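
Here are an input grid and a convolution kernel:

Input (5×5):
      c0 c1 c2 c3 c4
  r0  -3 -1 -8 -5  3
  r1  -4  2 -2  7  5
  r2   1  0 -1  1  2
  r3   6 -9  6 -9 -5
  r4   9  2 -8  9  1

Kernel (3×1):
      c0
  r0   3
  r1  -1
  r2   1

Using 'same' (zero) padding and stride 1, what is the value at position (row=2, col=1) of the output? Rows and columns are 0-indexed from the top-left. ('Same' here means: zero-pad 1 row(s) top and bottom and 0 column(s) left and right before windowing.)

The receptive field on the zero-padded input at this output position is [2 / 0 / -9]. Elementwise product with the kernel and sum: 2·3 + 0·-1 + -9·1.

-3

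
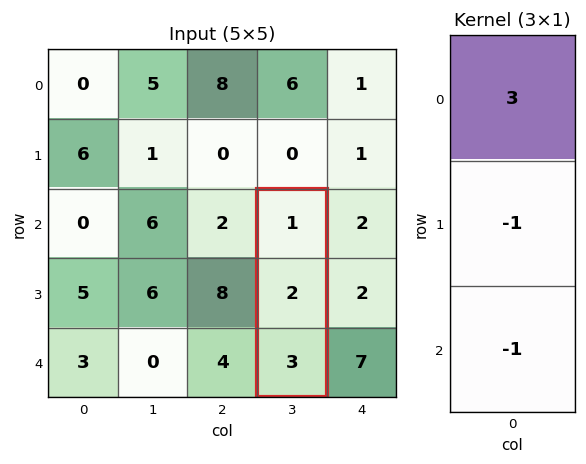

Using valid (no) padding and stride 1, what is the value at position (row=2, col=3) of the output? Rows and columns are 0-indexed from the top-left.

-2

The receptive field on the input at this output position is [1 / 2 / 3]. Elementwise product with the kernel and sum: 1·3 + 2·-1 + 3·-1.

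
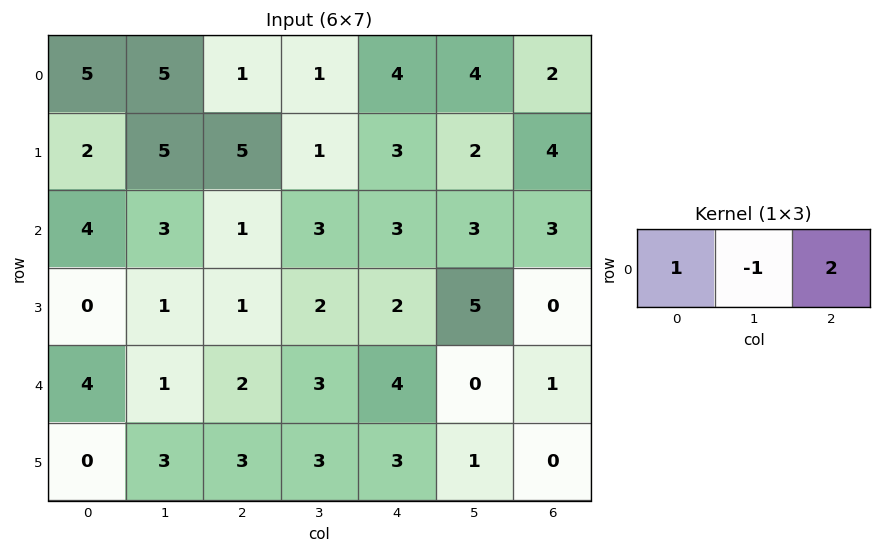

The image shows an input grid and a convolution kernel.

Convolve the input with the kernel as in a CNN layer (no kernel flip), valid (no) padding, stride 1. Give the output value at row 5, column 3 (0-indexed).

The receptive field on the input at this output position is [3 3 1]. Elementwise product with the kernel and sum: 3·1 + 3·-1 + 1·2.

2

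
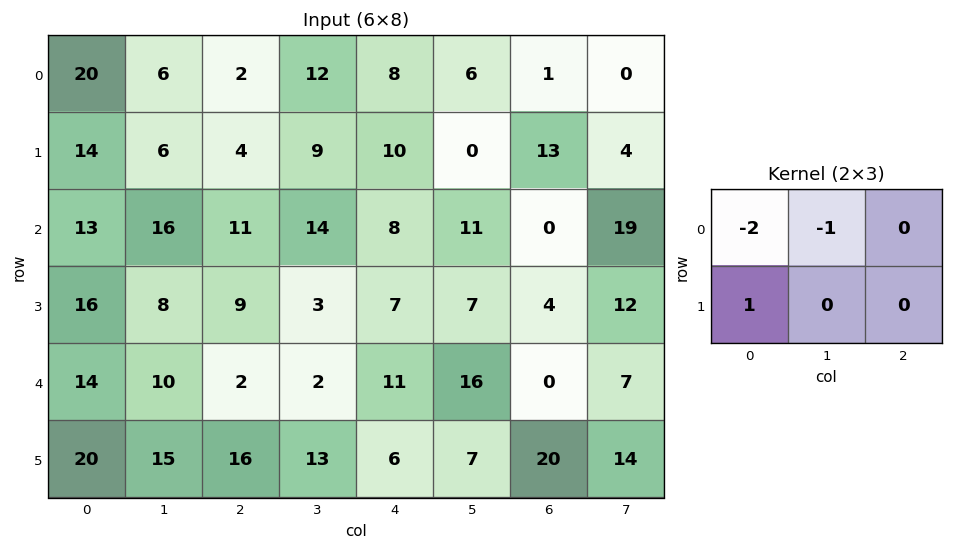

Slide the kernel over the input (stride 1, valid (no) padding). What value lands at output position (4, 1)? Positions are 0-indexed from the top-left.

-7

The receptive field on the input at this output position is [10 2 2 / 15 16 13]. Elementwise product with the kernel and sum: 10·-2 + 2·-1 + 15·1.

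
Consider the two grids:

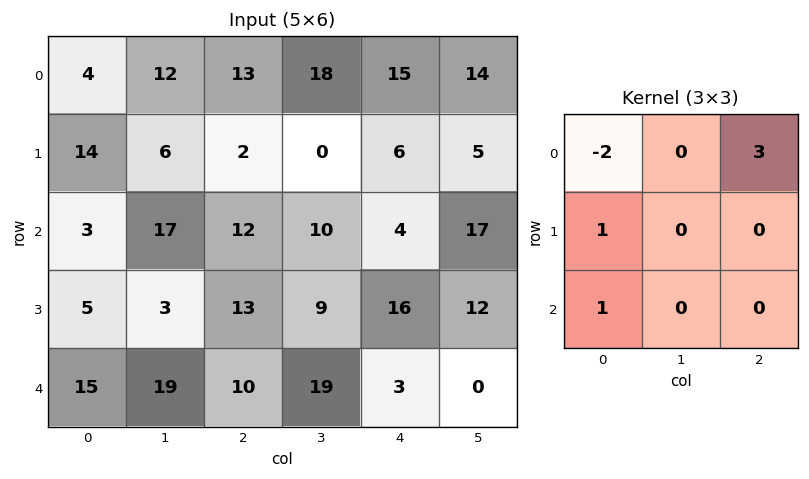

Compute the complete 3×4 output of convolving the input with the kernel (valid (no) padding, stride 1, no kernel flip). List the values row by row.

48 53 33 16
-14 8 39 34
50 18 11 59

Output[0,0]: The receptive field on the input at this output position is [4 12 13 / 14 6 2 / 3 17 12]. Elementwise product with the kernel and sum: 4·-2 + 13·3 + 14·1 + 3·1.
Output[0,1]: The receptive field on the input at this output position is [12 13 18 / 6 2 0 / 17 12 10]. Elementwise product with the kernel and sum: 12·-2 + 18·3 + 6·1 + 17·1.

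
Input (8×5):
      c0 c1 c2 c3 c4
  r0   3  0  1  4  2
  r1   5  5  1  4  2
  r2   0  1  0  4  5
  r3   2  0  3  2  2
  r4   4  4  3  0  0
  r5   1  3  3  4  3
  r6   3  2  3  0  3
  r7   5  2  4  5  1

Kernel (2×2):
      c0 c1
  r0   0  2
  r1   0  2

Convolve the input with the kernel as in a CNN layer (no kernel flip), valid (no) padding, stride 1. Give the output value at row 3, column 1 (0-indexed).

The receptive field on the input at this output position is [0 3 / 4 3]. Elementwise product with the kernel and sum: 3·2 + 3·2.

12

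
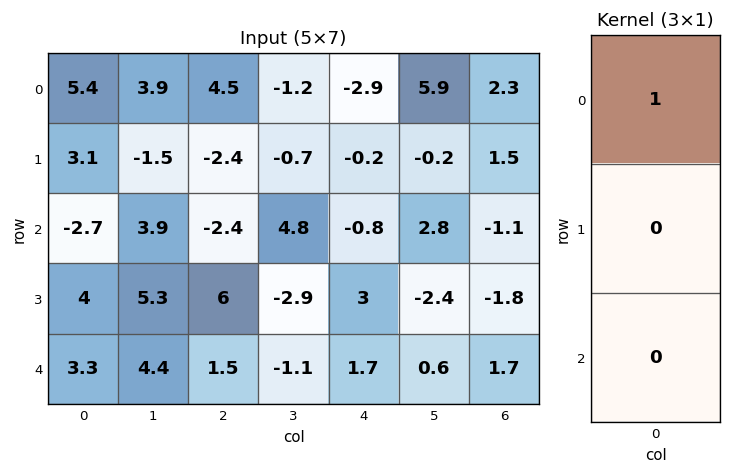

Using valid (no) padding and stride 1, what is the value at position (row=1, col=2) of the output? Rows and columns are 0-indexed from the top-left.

The receptive field on the input at this output position is [-2.4 / -2.4 / 6]. Elementwise product with the kernel and sum: -2.4·1.

-2.4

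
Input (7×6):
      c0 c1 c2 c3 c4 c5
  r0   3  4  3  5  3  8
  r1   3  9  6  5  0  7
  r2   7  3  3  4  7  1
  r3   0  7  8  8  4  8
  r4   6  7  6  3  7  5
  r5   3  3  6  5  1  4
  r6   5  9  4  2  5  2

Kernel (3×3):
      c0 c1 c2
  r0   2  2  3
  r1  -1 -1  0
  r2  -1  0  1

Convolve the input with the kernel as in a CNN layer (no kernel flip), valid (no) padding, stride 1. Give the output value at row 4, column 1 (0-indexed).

19

The receptive field on the input at this output position is [7 6 3 / 3 6 5 / 9 4 2]. Elementwise product with the kernel and sum: 7·2 + 6·2 + 3·3 + 3·-1 + 6·-1 + 9·-1 + 2·1.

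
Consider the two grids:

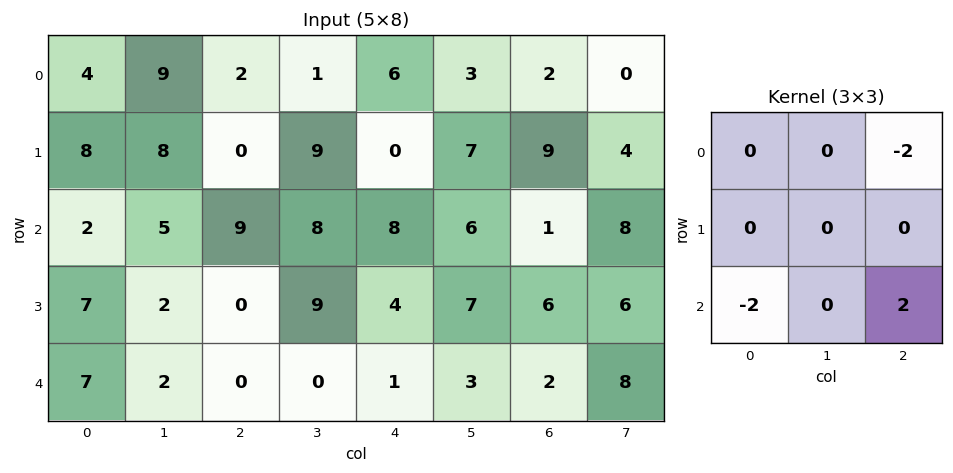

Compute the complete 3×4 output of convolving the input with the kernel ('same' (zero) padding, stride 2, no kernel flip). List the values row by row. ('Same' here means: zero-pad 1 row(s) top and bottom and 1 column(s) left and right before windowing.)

16 2 -4 -6
-12 -4 -18 -10
-4 -18 -14 -12

Output[0,0]: The receptive field on the zero-padded input at this output position is [0 0 0 / 0 4 9 / 0 8 8]. Elementwise product with the kernel and sum: 0·-2 + 0·-2 + 8·2.
Output[0,1]: The receptive field on the zero-padded input at this output position is [0 0 0 / 9 2 1 / 8 0 9]. Elementwise product with the kernel and sum: 0·-2 + 8·-2 + 9·2.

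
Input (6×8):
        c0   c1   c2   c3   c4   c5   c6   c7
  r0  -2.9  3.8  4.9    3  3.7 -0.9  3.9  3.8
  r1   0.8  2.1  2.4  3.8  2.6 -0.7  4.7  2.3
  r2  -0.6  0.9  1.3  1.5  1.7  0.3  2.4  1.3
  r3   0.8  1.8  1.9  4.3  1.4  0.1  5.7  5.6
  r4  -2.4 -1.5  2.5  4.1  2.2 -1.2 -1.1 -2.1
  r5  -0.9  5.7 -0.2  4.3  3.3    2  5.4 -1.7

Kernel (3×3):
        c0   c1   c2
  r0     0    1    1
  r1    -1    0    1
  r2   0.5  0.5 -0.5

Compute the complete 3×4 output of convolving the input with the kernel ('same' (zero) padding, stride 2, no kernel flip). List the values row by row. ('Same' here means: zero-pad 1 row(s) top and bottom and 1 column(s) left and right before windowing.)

3.15 -0.45 -0.35 5.55
3.3 6.5 3.5 8.1
-2.2 12.4 -1 14.95

Output[0,0]: The receptive field on the zero-padded input at this output position is [0 0 0 / 0 -2.9 3.8 / 0 0.8 2.1]. Elementwise product with the kernel and sum: 0·1 + 0·1 + 0·-1 + 3.8·1 + 0·0.5 + 0.8·0.5 + 2.1·-0.5.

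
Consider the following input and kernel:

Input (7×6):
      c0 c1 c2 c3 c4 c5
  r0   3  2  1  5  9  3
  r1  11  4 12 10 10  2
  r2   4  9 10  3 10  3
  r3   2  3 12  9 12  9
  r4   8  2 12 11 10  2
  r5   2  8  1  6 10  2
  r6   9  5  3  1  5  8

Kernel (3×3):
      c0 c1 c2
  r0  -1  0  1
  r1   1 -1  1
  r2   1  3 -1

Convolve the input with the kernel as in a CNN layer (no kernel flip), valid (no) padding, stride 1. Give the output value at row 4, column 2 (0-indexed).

4

The receptive field on the input at this output position is [12 11 10 / 1 6 10 / 3 1 5]. Elementwise product with the kernel and sum: 12·-1 + 10·1 + 1·1 + 6·-1 + 10·1 + 3·1 + 1·3 + 5·-1.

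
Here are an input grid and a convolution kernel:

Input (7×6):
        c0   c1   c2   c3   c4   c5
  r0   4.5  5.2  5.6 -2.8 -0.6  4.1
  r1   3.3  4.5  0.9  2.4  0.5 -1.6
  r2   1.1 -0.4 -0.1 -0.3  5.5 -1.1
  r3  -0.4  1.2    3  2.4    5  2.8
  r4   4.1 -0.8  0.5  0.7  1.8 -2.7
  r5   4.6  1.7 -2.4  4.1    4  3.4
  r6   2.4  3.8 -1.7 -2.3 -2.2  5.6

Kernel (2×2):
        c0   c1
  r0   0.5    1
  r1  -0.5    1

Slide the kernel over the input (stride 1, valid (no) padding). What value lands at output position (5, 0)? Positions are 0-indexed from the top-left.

The receptive field on the input at this output position is [4.6 1.7 / 2.4 3.8]. Elementwise product with the kernel and sum: 4.6·0.5 + 1.7·1 + 2.4·-0.5 + 3.8·1.

6.6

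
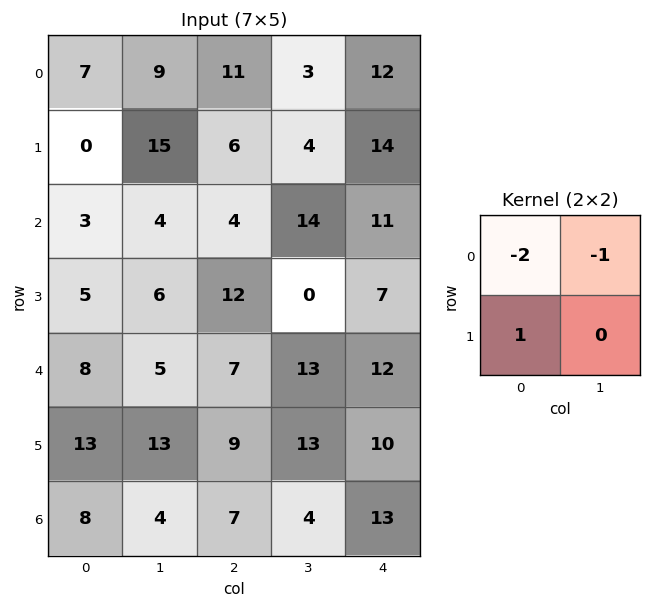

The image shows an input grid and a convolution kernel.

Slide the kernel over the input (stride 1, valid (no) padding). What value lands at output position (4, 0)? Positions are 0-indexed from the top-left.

The receptive field on the input at this output position is [8 5 / 13 13]. Elementwise product with the kernel and sum: 8·-2 + 5·-1 + 13·1.

-8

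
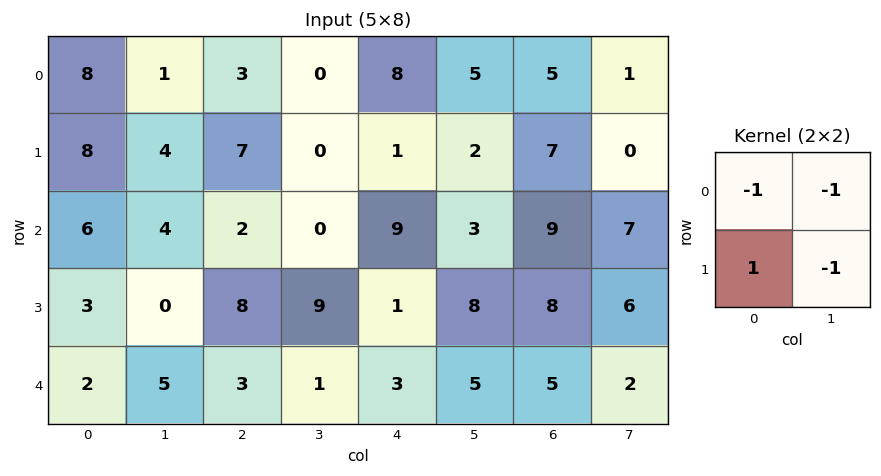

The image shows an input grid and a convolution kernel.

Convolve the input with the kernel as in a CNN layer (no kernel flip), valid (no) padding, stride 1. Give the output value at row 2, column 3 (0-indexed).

The receptive field on the input at this output position is [0 9 / 9 1]. Elementwise product with the kernel and sum: 0·-1 + 9·-1 + 9·1 + 1·-1.

-1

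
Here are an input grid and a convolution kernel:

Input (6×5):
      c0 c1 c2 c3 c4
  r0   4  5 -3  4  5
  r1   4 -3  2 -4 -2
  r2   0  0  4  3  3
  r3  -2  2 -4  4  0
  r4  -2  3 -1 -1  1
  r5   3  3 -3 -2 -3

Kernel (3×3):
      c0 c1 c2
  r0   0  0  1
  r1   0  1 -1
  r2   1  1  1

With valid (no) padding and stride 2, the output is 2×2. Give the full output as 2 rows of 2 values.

Output[0,0]: The receptive field on the input at this output position is [4 5 -3 / 4 -3 2 / 0 0 4]. Elementwise product with the kernel and sum: -3·1 + -3·1 + 2·-1 + 0·1 + 0·1 + 4·1.
Output[0,1]: The receptive field on the input at this output position is [-3 4 5 / 2 -4 -2 / 4 3 3]. Elementwise product with the kernel and sum: 5·1 + -4·1 + -2·-1 + 4·1 + 3·1 + 3·1.

-4 13
10 6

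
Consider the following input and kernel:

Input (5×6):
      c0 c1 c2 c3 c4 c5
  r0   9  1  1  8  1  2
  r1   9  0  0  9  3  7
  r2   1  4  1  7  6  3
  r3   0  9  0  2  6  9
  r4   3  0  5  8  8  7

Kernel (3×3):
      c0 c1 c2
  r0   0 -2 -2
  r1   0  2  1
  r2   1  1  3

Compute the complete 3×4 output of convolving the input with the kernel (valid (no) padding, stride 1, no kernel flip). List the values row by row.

4 17 29 29
18 6 16 30
26 15 21 40

Output[0,0]: The receptive field on the input at this output position is [9 1 1 / 9 0 0 / 1 4 1]. Elementwise product with the kernel and sum: 1·-2 + 1·-2 + 0·2 + 0·1 + 1·1 + 4·1 + 1·3.
Output[0,1]: The receptive field on the input at this output position is [1 1 8 / 0 0 9 / 4 1 7]. Elementwise product with the kernel and sum: 1·-2 + 8·-2 + 0·2 + 9·1 + 4·1 + 1·1 + 7·3.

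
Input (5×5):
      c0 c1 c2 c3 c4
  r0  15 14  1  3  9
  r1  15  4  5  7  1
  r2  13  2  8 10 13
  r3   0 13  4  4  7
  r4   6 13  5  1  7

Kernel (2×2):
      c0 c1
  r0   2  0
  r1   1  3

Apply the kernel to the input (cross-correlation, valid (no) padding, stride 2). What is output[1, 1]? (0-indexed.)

32

The receptive field on the input at this output position is [8 10 / 4 4]. Elementwise product with the kernel and sum: 8·2 + 4·1 + 4·3.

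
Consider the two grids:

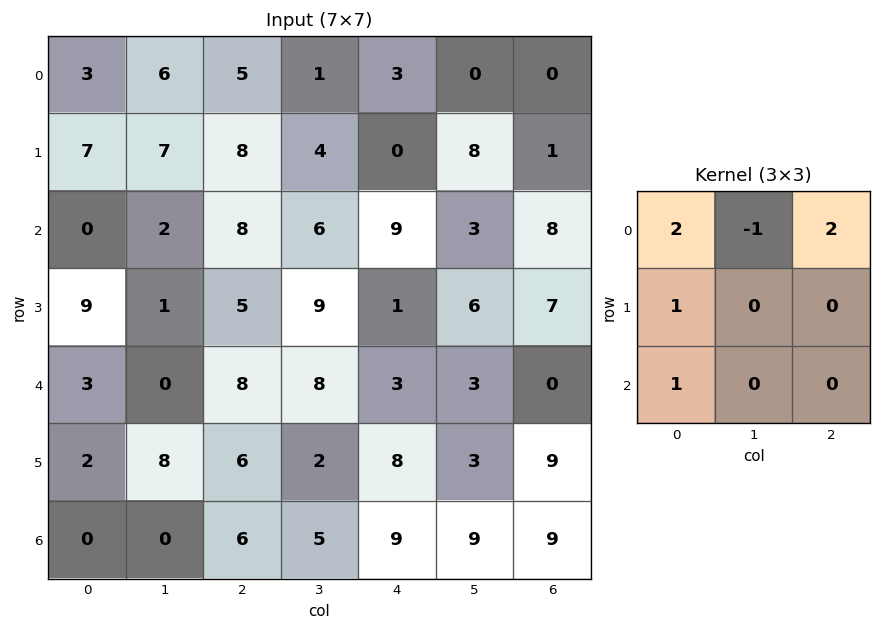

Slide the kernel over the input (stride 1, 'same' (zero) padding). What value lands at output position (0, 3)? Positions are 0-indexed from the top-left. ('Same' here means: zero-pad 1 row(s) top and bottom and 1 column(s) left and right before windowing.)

The receptive field on the zero-padded input at this output position is [0 0 0 / 5 1 3 / 8 4 0]. Elementwise product with the kernel and sum: 0·2 + 0·-1 + 0·2 + 5·1 + 8·1.

13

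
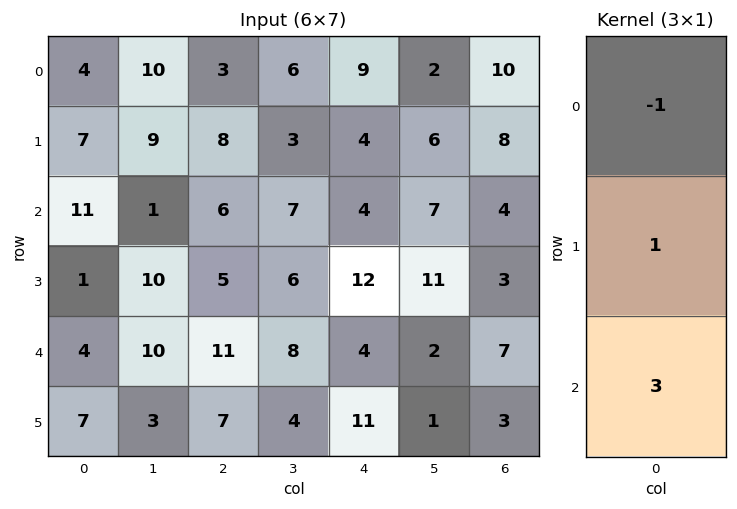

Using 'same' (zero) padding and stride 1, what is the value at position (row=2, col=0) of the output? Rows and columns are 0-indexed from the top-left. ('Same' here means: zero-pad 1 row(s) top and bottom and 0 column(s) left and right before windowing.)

7

The receptive field on the zero-padded input at this output position is [7 / 11 / 1]. Elementwise product with the kernel and sum: 7·-1 + 11·1 + 1·3.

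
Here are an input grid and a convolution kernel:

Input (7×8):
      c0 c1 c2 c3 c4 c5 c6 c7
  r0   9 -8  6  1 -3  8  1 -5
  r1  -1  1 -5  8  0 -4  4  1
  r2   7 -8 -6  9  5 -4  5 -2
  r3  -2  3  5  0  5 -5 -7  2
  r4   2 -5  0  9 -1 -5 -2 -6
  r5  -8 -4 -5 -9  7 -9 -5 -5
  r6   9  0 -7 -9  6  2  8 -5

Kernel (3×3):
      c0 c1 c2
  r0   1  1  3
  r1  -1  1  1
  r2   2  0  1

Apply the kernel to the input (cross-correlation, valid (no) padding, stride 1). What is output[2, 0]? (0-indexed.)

The receptive field on the input at this output position is [7 -8 -6 / -2 3 5 / 2 -5 0]. Elementwise product with the kernel and sum: 7·1 + -8·1 + -6·3 + -2·-1 + 3·1 + 5·1 + 2·2 + 0·1.

-5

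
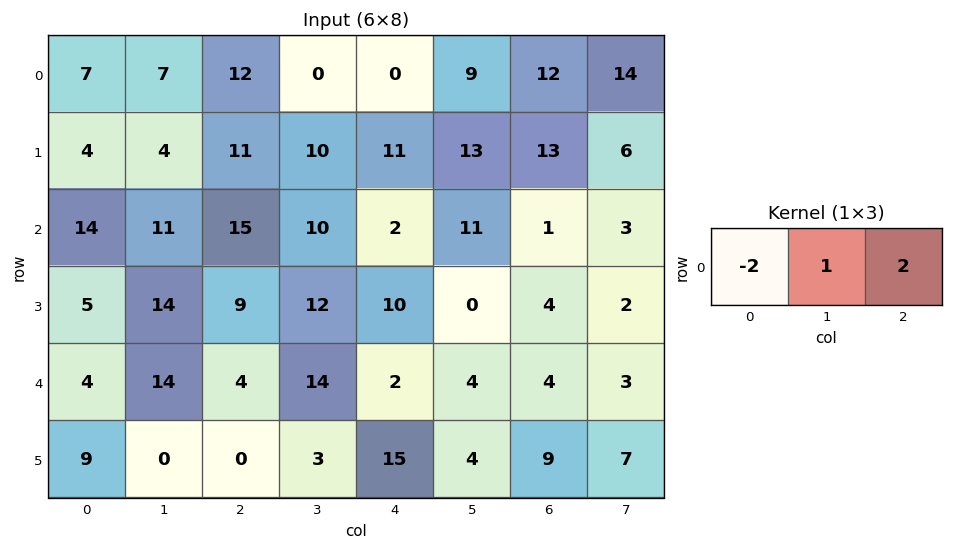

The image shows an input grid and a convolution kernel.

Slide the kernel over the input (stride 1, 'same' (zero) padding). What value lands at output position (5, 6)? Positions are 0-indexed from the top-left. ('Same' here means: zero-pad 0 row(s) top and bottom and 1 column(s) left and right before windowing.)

15

The receptive field on the zero-padded input at this output position is [4 9 7]. Elementwise product with the kernel and sum: 4·-2 + 9·1 + 7·2.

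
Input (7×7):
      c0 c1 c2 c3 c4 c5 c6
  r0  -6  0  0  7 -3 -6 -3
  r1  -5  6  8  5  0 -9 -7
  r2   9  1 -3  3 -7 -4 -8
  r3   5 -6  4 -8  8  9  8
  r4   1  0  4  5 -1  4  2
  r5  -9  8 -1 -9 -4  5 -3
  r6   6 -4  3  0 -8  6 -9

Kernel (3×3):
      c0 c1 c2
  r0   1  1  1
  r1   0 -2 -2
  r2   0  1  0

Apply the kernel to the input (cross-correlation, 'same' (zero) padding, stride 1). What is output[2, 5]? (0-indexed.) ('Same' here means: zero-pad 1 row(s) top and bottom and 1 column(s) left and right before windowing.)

The receptive field on the zero-padded input at this output position is [0 -9 -7 / -7 -4 -8 / 8 9 8]. Elementwise product with the kernel and sum: 0·1 + -9·1 + -7·1 + -4·-2 + -8·-2 + 9·1.

17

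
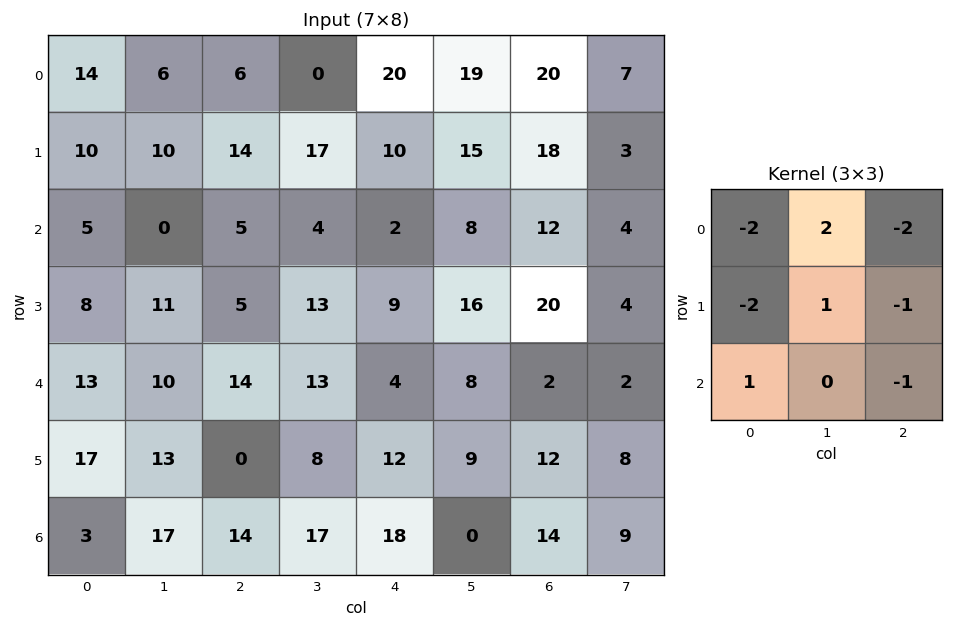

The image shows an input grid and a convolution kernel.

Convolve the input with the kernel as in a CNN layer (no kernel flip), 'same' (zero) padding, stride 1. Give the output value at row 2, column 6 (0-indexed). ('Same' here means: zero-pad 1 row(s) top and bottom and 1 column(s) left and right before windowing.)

4

The receptive field on the zero-padded input at this output position is [15 18 3 / 8 12 4 / 16 20 4]. Elementwise product with the kernel and sum: 15·-2 + 18·2 + 3·-2 + 8·-2 + 12·1 + 4·-1 + 16·1 + 4·-1.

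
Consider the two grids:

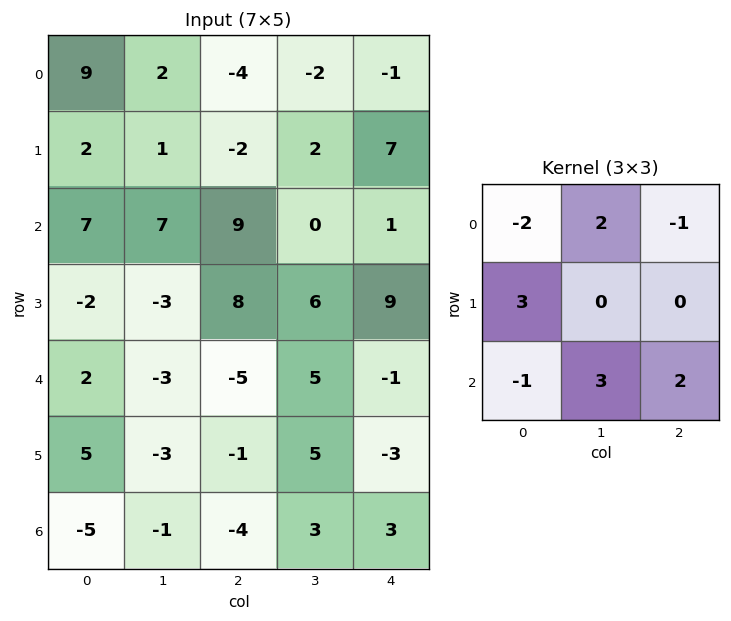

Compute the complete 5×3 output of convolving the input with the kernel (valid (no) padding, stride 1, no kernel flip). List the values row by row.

Output[0,0]: The receptive field on the input at this output position is [9 2 -4 / 2 1 -2 / 7 7 9]. Elementwise product with the kernel and sum: 9·-2 + 2·2 + -4·-1 + 2·3 + 7·-1 + 7·3 + 9·2.
Output[0,1]: The receptive field on the input at this output position is [2 -4 -2 / 1 -2 2 / 7 9 0]. Elementwise product with the kernel and sum: 2·-2 + -4·2 + -2·-1 + 1·3 + 7·-1 + 9·3 + 0·2.

28 13 -8
30 52 56
-36 -7 23
-20 17 -18
4 -23 37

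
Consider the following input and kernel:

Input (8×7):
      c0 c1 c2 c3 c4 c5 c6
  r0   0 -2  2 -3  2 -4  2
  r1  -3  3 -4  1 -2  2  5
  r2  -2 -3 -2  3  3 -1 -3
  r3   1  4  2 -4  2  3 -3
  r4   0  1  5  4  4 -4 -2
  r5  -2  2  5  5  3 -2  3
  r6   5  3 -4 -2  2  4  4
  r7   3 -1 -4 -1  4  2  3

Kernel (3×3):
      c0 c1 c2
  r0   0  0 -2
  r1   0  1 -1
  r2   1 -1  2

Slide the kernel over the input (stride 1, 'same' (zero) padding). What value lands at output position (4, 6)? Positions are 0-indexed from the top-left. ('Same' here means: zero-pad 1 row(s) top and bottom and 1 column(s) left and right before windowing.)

-7

The receptive field on the zero-padded input at this output position is [3 -3 0 / -4 -2 0 / -2 3 0]. Elementwise product with the kernel and sum: 0·-2 + -2·1 + 0·-1 + -2·1 + 3·-1 + 0·2.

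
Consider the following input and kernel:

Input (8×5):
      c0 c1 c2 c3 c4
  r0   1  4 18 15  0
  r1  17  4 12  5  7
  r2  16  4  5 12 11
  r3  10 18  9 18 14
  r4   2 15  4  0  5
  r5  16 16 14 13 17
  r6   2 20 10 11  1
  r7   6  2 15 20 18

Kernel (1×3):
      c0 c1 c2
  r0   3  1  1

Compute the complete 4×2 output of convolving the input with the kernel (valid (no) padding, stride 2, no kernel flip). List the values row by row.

Output[0,0]: The receptive field on the input at this output position is [1 4 18]. Elementwise product with the kernel and sum: 1·3 + 4·1 + 18·1.
Output[0,1]: The receptive field on the input at this output position is [18 15 0]. Elementwise product with the kernel and sum: 18·3 + 15·1 + 0·1.

25 69
57 38
25 17
36 42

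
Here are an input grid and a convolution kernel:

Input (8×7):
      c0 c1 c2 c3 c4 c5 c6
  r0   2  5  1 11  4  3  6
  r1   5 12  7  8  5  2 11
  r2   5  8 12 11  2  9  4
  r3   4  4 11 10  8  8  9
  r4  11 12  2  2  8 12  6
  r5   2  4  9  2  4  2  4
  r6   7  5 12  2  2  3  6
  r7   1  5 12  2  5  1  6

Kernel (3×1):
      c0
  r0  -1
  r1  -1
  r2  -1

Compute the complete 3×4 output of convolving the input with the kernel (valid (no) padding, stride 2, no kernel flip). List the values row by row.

-12 -20 -11 -21
-20 -25 -18 -19
-20 -23 -14 -16

Output[0,0]: The receptive field on the input at this output position is [2 / 5 / 5]. Elementwise product with the kernel and sum: 2·-1 + 5·-1 + 5·-1.
Output[0,1]: The receptive field on the input at this output position is [1 / 7 / 12]. Elementwise product with the kernel and sum: 1·-1 + 7·-1 + 12·-1.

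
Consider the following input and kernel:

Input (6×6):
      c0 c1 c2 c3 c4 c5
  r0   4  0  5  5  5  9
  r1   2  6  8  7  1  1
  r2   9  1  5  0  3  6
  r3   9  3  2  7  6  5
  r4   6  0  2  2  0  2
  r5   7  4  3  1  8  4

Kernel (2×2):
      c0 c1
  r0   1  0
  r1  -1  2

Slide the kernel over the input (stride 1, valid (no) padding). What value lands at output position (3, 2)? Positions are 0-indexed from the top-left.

4

The receptive field on the input at this output position is [2 7 / 2 2]. Elementwise product with the kernel and sum: 2·1 + 2·-1 + 2·2.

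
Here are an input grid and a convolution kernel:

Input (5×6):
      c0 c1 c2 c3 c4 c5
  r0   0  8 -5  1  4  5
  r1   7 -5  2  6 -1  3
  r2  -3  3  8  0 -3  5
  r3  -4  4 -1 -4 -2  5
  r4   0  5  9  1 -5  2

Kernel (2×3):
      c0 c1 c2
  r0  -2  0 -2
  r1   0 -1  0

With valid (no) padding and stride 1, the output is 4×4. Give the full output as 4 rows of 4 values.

15 -20 -4 -11
-21 -10 -2 -15
-14 -5 -6 -8
5 -9 5 3

Output[0,0]: The receptive field on the input at this output position is [0 8 -5 / 7 -5 2]. Elementwise product with the kernel and sum: 0·-2 + -5·-2 + -5·-1.
Output[0,1]: The receptive field on the input at this output position is [8 -5 1 / -5 2 6]. Elementwise product with the kernel and sum: 8·-2 + 1·-2 + 2·-1.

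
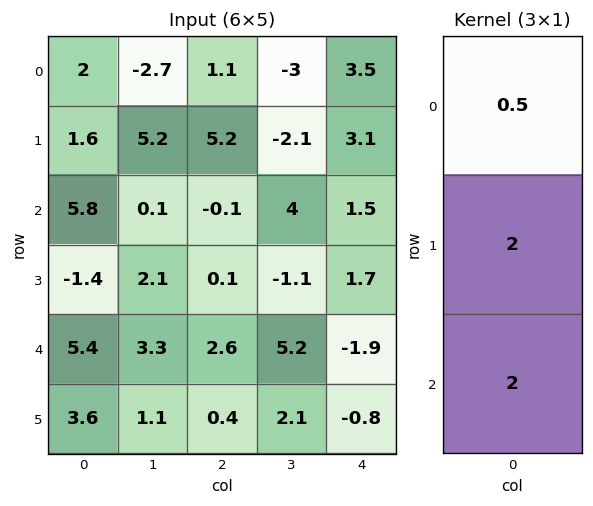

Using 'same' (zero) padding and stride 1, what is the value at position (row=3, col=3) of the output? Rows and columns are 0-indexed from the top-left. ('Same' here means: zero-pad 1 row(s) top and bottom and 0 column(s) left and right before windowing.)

10.2

The receptive field on the zero-padded input at this output position is [4 / -1.1 / 5.2]. Elementwise product with the kernel and sum: 4·0.5 + -1.1·2 + 5.2·2.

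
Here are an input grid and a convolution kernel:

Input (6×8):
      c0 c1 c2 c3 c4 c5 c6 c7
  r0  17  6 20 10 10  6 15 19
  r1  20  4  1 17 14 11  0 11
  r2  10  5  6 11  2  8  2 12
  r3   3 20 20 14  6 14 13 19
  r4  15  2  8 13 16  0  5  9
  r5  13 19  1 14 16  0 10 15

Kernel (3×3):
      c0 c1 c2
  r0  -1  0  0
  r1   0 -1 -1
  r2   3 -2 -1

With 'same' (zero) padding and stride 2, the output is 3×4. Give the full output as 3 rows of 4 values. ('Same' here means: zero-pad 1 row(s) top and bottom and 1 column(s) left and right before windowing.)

-67 -37 -4 -12
-41 -15 -11 -28
-62 0 -20 -63

Output[0,0]: The receptive field on the zero-padded input at this output position is [0 0 0 / 0 17 6 / 0 20 4]. Elementwise product with the kernel and sum: 0·-1 + 17·-1 + 6·-1 + 0·3 + 20·-2 + 4·-1.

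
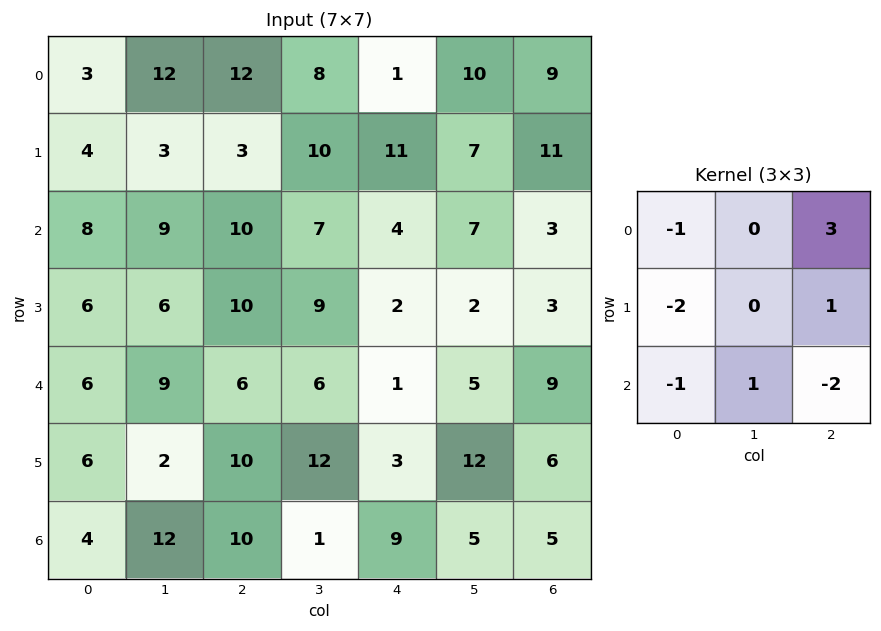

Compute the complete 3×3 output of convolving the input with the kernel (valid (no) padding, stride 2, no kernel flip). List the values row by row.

9 -15 12
11 -18 -10
-2 -47 12

Output[0,0]: The receptive field on the input at this output position is [3 12 12 / 4 3 3 / 8 9 10]. Elementwise product with the kernel and sum: 3·-1 + 12·3 + 4·-2 + 3·1 + 8·-1 + 9·1 + 10·-2.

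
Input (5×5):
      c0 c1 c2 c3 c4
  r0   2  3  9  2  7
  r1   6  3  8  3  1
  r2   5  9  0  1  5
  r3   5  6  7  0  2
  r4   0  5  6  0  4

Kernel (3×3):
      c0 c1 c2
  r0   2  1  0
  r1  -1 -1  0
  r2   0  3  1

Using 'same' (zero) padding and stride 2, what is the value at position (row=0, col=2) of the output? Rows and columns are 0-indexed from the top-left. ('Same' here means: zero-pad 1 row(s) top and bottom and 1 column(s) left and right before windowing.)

-6

The receptive field on the zero-padded input at this output position is [0 0 0 / 2 7 0 / 3 1 0]. Elementwise product with the kernel and sum: 0·2 + 0·1 + 2·-1 + 7·-1 + 1·3 + 0·1.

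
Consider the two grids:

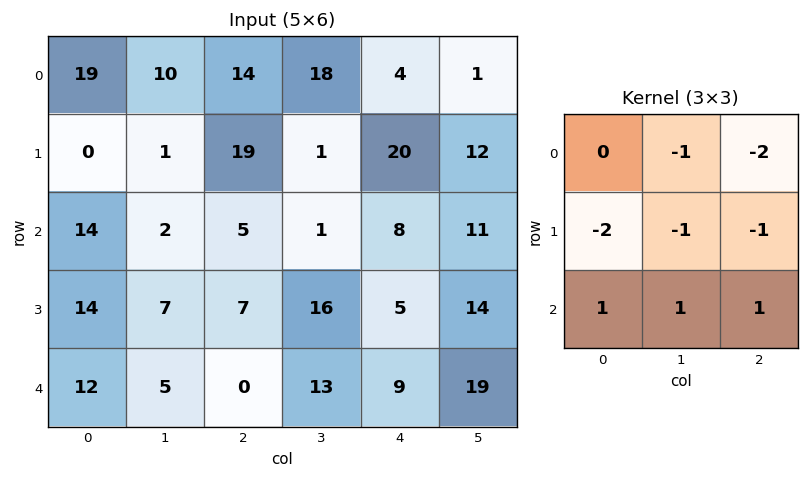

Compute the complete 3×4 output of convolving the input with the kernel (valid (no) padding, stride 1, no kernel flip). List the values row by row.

Output[0,0]: The receptive field on the input at this output position is [19 10 14 / 0 1 19 / 14 2 5]. Elementwise product with the kernel and sum: 10·-1 + 14·-2 + 0·-2 + 1·-1 + 19·-1 + 14·1 + 2·1 + 5·1.

-37 -64 -71 -20
-46 -1 -32 -30
-37 -26 -30 -40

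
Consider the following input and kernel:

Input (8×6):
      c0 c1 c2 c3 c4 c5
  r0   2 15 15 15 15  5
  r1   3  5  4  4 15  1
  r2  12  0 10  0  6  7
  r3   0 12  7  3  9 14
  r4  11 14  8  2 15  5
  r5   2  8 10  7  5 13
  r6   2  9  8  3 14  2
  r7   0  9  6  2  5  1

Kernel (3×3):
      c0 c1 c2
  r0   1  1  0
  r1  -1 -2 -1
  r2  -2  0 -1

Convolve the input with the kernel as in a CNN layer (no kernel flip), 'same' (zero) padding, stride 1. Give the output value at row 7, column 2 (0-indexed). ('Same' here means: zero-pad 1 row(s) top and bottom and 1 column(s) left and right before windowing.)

-6

The receptive field on the zero-padded input at this output position is [9 8 3 / 9 6 2 / 0 0 0]. Elementwise product with the kernel and sum: 9·1 + 8·1 + 9·-1 + 6·-2 + 2·-1 + 0·-2 + 0·-1.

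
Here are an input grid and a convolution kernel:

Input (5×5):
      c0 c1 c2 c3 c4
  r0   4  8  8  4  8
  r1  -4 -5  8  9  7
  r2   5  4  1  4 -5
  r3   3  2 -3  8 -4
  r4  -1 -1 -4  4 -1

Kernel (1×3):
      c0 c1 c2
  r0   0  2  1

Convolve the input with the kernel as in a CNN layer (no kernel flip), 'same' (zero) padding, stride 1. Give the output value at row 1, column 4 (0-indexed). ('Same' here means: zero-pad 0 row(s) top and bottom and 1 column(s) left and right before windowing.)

The receptive field on the zero-padded input at this output position is [9 7 0]. Elementwise product with the kernel and sum: 7·2 + 0·1.

14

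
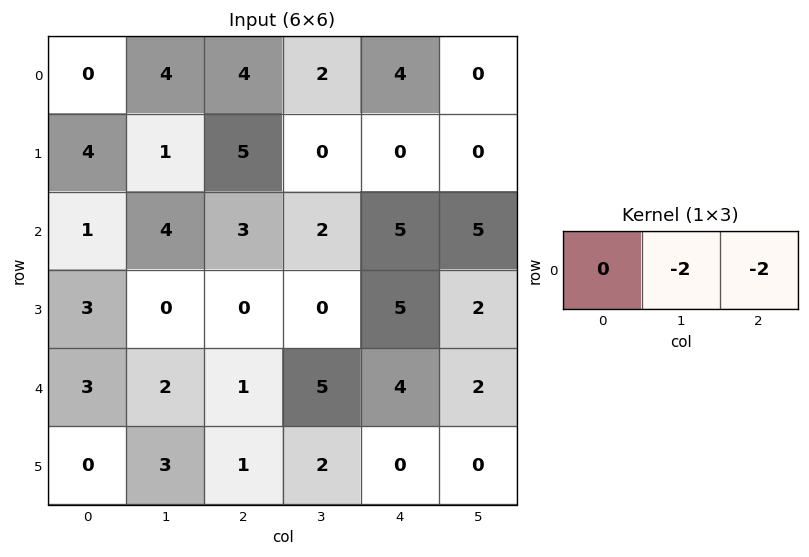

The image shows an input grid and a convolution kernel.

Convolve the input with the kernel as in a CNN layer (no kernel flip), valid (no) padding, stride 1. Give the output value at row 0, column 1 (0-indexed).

The receptive field on the input at this output position is [4 4 2]. Elementwise product with the kernel and sum: 4·-2 + 2·-2.

-12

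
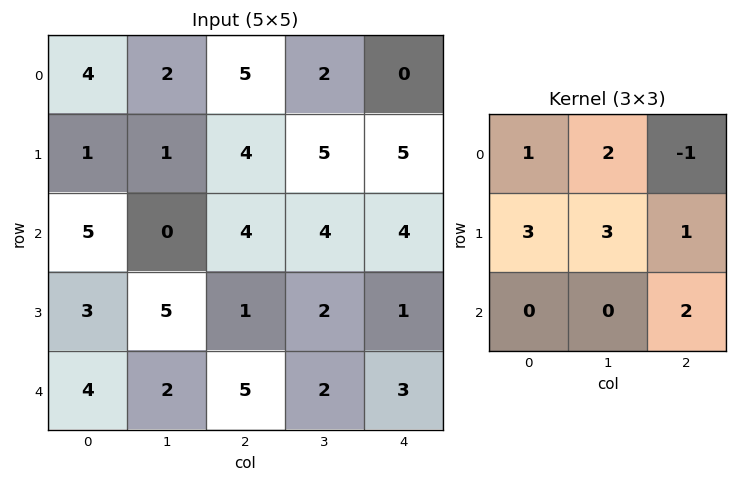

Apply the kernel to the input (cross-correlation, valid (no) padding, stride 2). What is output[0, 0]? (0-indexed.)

21

The receptive field on the input at this output position is [4 2 5 / 1 1 4 / 5 0 4]. Elementwise product with the kernel and sum: 4·1 + 2·2 + 5·-1 + 1·3 + 1·3 + 4·1 + 4·2.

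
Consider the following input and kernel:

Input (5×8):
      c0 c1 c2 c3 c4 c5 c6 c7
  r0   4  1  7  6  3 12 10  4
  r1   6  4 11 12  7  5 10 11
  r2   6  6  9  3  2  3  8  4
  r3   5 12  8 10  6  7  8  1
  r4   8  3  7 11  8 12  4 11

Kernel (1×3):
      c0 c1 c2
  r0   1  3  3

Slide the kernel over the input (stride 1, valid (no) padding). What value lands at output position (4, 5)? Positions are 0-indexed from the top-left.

57

The receptive field on the input at this output position is [12 4 11]. Elementwise product with the kernel and sum: 12·1 + 4·3 + 11·3.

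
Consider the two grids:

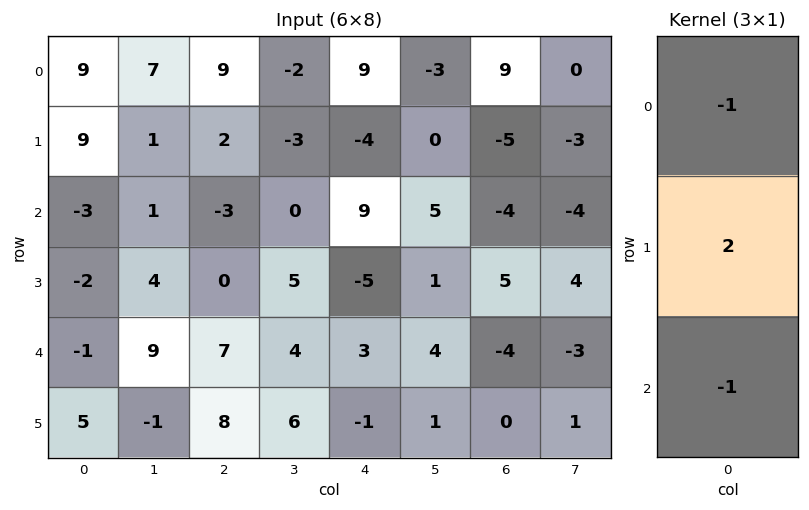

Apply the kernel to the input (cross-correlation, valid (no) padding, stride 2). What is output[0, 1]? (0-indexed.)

-2

The receptive field on the input at this output position is [9 / 2 / -3]. Elementwise product with the kernel and sum: 9·-1 + 2·2 + -3·-1.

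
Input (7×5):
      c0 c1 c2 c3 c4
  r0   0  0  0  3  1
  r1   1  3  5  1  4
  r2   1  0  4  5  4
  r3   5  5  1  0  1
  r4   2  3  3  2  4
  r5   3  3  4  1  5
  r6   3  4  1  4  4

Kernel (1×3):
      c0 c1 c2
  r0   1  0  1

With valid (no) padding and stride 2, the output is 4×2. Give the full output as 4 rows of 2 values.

Output[0,0]: The receptive field on the input at this output position is [0 0 0]. Elementwise product with the kernel and sum: 0·1 + 0·1.
Output[0,1]: The receptive field on the input at this output position is [0 3 1]. Elementwise product with the kernel and sum: 0·1 + 1·1.

0 1
5 8
5 7
4 5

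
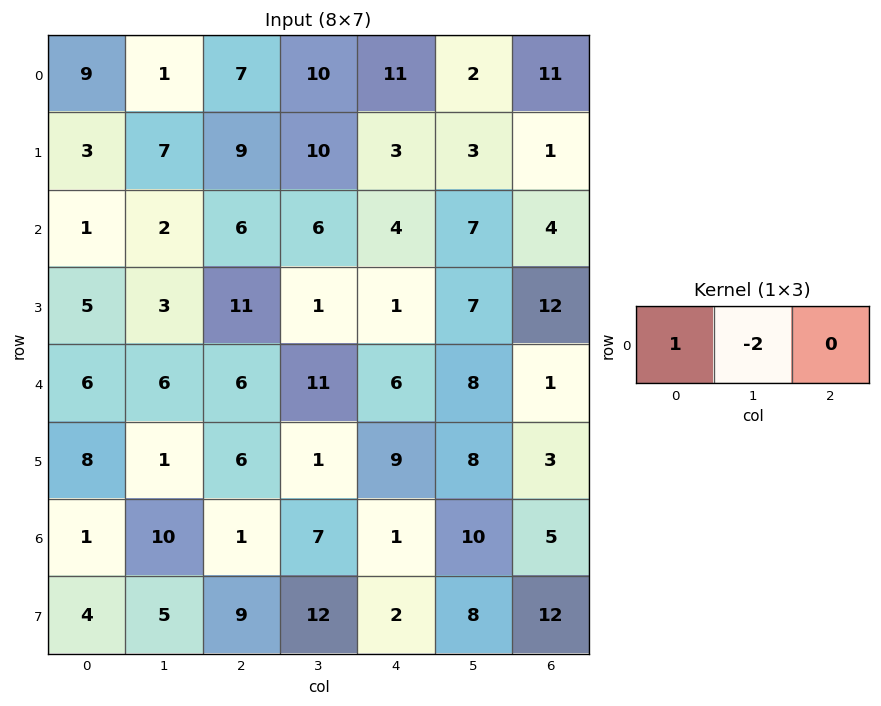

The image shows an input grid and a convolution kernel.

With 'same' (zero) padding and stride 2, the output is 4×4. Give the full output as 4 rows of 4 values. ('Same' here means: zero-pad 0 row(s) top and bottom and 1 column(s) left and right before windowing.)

Output[0,0]: The receptive field on the zero-padded input at this output position is [0 9 1]. Elementwise product with the kernel and sum: 0·1 + 9·-2.

-18 -13 -12 -20
-2 -10 -2 -1
-12 -6 -1 6
-2 8 5 0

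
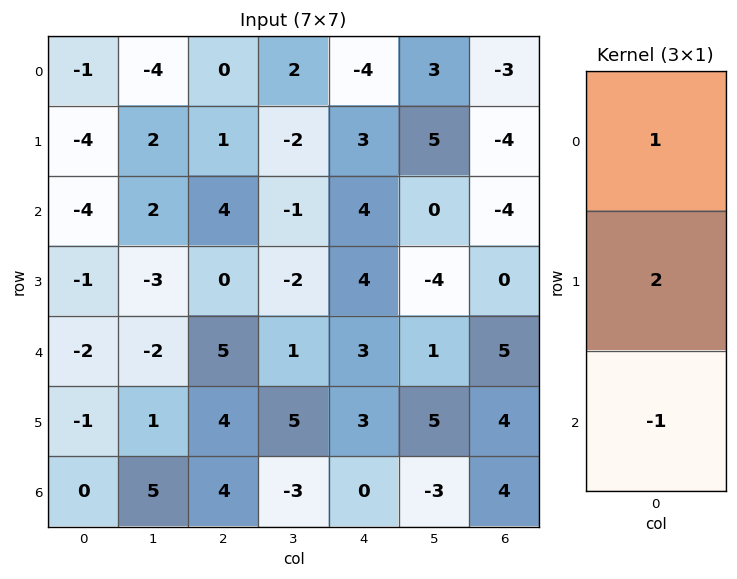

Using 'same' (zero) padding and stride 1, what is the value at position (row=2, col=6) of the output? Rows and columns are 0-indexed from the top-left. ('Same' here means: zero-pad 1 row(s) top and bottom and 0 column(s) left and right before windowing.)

-12

The receptive field on the zero-padded input at this output position is [-4 / -4 / 0]. Elementwise product with the kernel and sum: -4·1 + -4·2 + 0·-1.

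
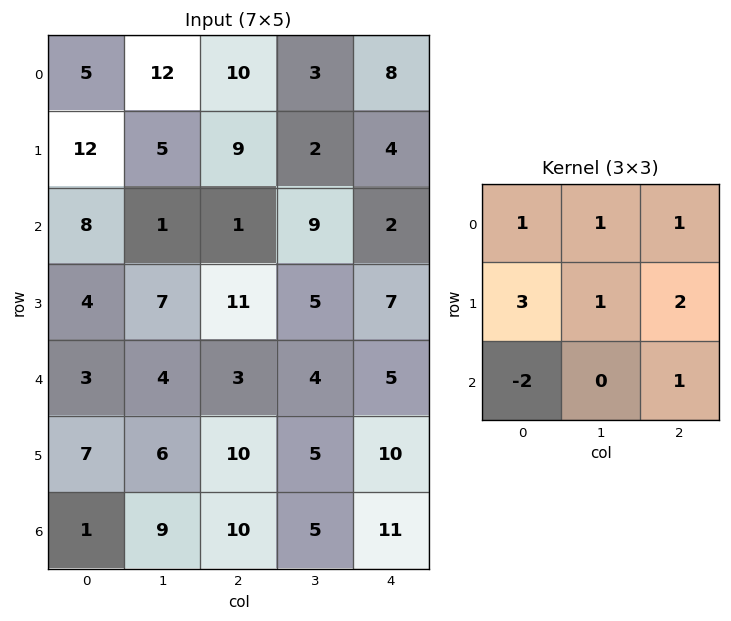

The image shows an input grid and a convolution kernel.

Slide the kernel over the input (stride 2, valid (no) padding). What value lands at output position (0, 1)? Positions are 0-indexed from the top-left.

The receptive field on the input at this output position is [10 3 8 / 9 2 4 / 1 9 2]. Elementwise product with the kernel and sum: 10·1 + 3·1 + 8·1 + 9·3 + 2·1 + 4·2 + 1·-2 + 2·1.

58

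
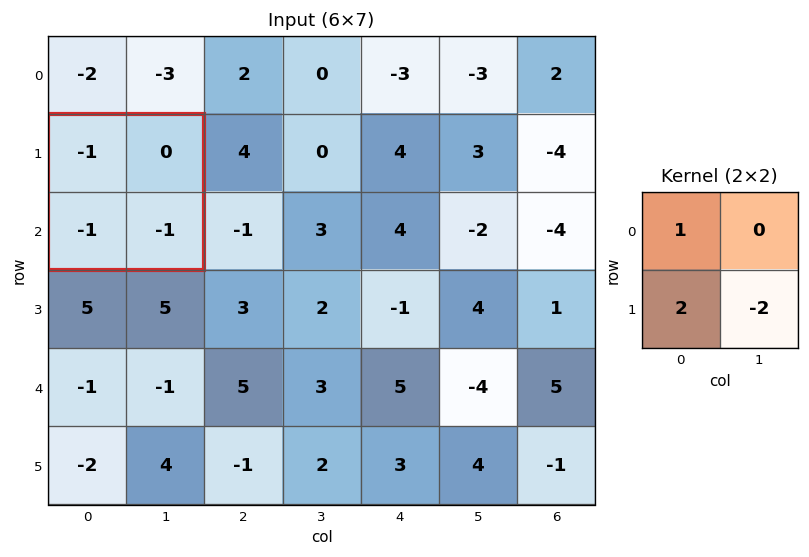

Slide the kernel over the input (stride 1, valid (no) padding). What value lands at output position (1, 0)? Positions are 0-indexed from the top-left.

The receptive field on the input at this output position is [-1 0 / -1 -1]. Elementwise product with the kernel and sum: -1·1 + -1·2 + -1·-2.

-1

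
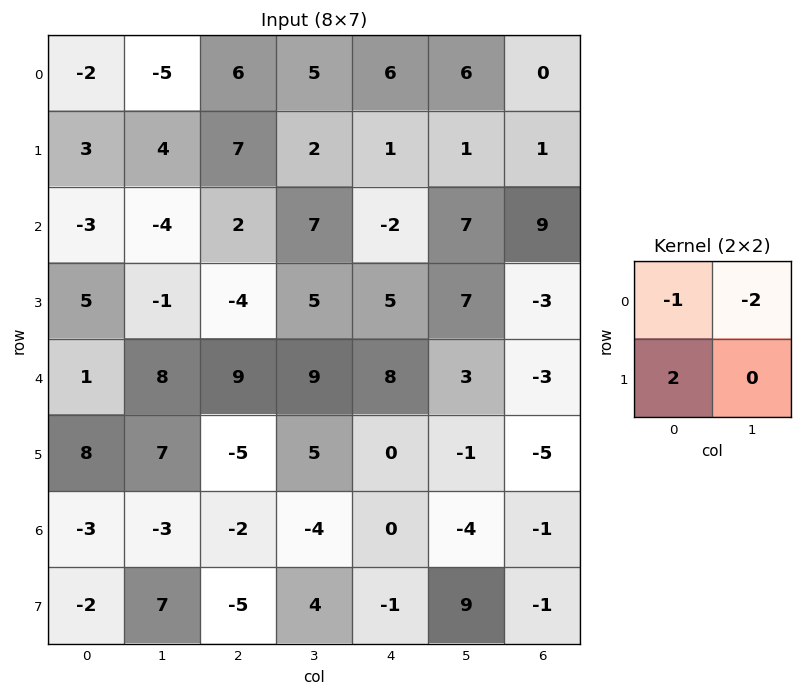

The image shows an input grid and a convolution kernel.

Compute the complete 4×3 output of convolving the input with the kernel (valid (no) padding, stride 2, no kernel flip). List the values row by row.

18 -2 -16
21 -24 -2
-1 -37 -14
5 0 6

Output[0,0]: The receptive field on the input at this output position is [-2 -5 / 3 4]. Elementwise product with the kernel and sum: -2·-1 + -5·-2 + 3·2.
Output[0,1]: The receptive field on the input at this output position is [6 5 / 7 2]. Elementwise product with the kernel and sum: 6·-1 + 5·-2 + 7·2.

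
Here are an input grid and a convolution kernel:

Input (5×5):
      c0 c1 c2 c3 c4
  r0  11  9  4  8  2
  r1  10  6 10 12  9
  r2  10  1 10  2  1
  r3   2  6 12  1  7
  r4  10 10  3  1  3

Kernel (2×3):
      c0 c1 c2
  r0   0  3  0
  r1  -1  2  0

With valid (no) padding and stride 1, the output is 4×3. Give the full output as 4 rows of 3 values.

29 26 38
10 49 30
13 48 -4
28 32 2

Output[0,0]: The receptive field on the input at this output position is [11 9 4 / 10 6 10]. Elementwise product with the kernel and sum: 9·3 + 10·-1 + 6·2.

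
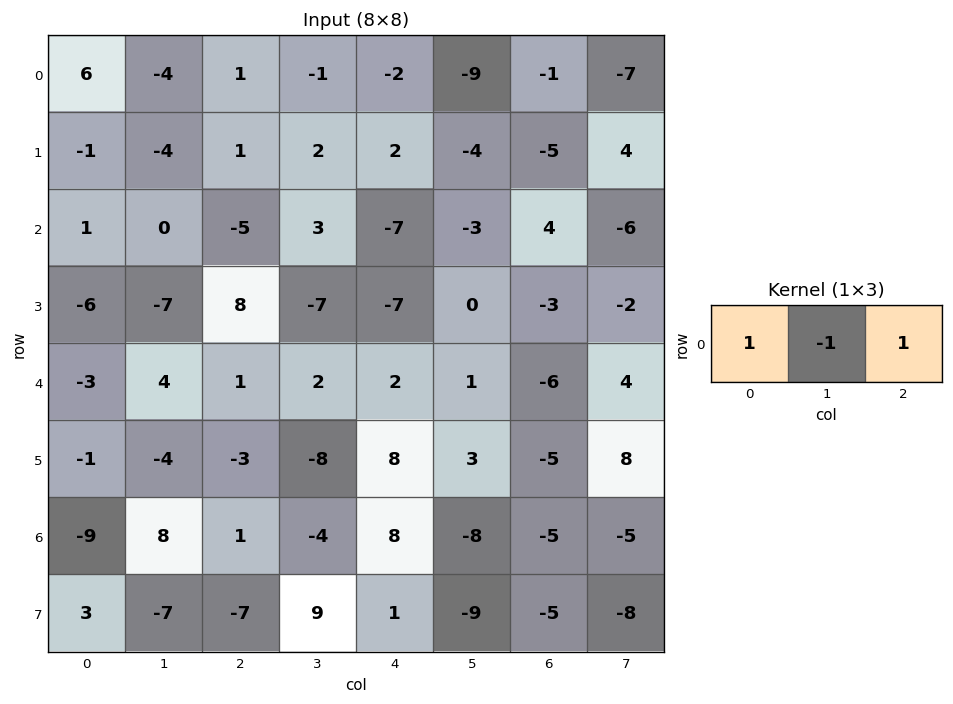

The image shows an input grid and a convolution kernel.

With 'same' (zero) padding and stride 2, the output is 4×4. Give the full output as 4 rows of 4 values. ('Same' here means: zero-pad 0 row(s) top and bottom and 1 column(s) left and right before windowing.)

-10 -6 -8 -15
-1 8 7 -13
7 5 1 11
17 3 -20 -8

Output[0,0]: The receptive field on the zero-padded input at this output position is [0 6 -4]. Elementwise product with the kernel and sum: 0·1 + 6·-1 + -4·1.
Output[0,1]: The receptive field on the zero-padded input at this output position is [-4 1 -1]. Elementwise product with the kernel and sum: -4·1 + 1·-1 + -1·1.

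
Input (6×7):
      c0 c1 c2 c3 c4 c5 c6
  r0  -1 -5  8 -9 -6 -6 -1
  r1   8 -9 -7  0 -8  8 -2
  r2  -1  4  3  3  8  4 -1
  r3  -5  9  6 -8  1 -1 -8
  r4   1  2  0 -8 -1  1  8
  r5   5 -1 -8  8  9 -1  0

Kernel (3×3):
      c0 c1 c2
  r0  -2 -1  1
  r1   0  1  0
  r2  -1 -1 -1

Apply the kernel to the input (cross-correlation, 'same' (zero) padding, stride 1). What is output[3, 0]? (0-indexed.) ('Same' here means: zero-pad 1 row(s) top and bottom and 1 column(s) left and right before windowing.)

-3

The receptive field on the zero-padded input at this output position is [0 -1 4 / 0 -5 9 / 0 1 2]. Elementwise product with the kernel and sum: 0·-2 + -1·-1 + 4·1 + -5·1 + 0·-1 + 1·-1 + 2·-1.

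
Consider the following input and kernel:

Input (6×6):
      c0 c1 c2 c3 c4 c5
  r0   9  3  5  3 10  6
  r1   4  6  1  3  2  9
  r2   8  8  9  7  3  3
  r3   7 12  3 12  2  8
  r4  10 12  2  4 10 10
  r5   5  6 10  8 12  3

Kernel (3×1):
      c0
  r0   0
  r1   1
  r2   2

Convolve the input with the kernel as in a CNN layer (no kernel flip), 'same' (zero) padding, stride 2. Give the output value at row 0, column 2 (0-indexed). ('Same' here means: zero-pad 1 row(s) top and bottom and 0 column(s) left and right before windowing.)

The receptive field on the zero-padded input at this output position is [0 / 10 / 2]. Elementwise product with the kernel and sum: 10·1 + 2·2.

14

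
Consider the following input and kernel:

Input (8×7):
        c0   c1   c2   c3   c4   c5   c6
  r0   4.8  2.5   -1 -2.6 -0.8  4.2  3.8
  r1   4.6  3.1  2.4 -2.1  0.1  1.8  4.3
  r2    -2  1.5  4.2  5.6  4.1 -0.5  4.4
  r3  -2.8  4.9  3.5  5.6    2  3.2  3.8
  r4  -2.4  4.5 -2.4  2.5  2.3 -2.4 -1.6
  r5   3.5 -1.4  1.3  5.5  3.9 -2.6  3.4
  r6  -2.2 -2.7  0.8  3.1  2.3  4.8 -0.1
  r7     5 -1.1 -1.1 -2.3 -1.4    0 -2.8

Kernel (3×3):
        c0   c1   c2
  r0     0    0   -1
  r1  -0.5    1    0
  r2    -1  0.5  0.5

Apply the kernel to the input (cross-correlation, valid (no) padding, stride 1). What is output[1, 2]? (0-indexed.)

3.7

The receptive field on the input at this output position is [2.4 -2.1 0.1 / 4.2 5.6 4.1 / 3.5 5.6 2]. Elementwise product with the kernel and sum: 0.1·-1 + 4.2·-0.5 + 5.6·1 + 3.5·-1 + 5.6·0.5 + 2·0.5.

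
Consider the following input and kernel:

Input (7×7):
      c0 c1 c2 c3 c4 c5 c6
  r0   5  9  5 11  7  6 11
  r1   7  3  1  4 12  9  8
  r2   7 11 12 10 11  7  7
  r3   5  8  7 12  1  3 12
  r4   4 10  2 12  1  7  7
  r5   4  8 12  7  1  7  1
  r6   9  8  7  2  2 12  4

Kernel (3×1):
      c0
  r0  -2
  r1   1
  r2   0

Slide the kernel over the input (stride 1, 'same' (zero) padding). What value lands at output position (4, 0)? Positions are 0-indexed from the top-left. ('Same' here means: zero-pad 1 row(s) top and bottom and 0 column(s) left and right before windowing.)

-6

The receptive field on the zero-padded input at this output position is [5 / 4 / 4]. Elementwise product with the kernel and sum: 5·-2 + 4·1.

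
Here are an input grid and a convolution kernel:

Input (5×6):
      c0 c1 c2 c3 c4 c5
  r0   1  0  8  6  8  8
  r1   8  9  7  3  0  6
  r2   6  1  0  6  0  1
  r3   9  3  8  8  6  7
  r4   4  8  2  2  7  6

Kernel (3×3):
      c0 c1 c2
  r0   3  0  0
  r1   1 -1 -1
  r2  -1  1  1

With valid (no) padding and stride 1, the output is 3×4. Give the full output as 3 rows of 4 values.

-10 4 34 10
31 35 21 19
22 -14 1 24

Output[0,0]: The receptive field on the input at this output position is [1 0 8 / 8 9 7 / 6 1 0]. Elementwise product with the kernel and sum: 1·3 + 8·1 + 9·-1 + 7·-1 + 6·-1 + 1·1 + 0·1.
Output[0,1]: The receptive field on the input at this output position is [0 8 6 / 9 7 3 / 1 0 6]. Elementwise product with the kernel and sum: 0·3 + 9·1 + 7·-1 + 3·-1 + 1·-1 + 0·1 + 6·1.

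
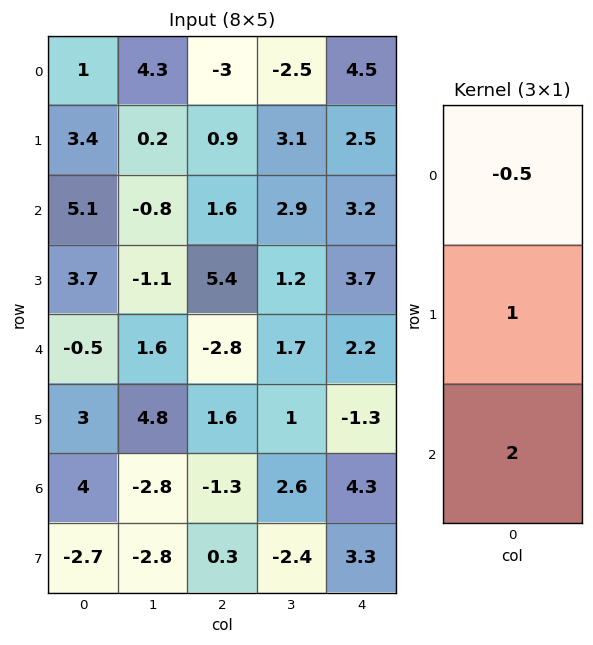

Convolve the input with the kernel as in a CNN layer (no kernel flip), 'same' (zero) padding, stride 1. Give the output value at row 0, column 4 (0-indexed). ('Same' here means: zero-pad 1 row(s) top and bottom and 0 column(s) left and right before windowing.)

The receptive field on the zero-padded input at this output position is [0 / 4.5 / 2.5]. Elementwise product with the kernel and sum: 0·-0.5 + 4.5·1 + 2.5·2.

9.5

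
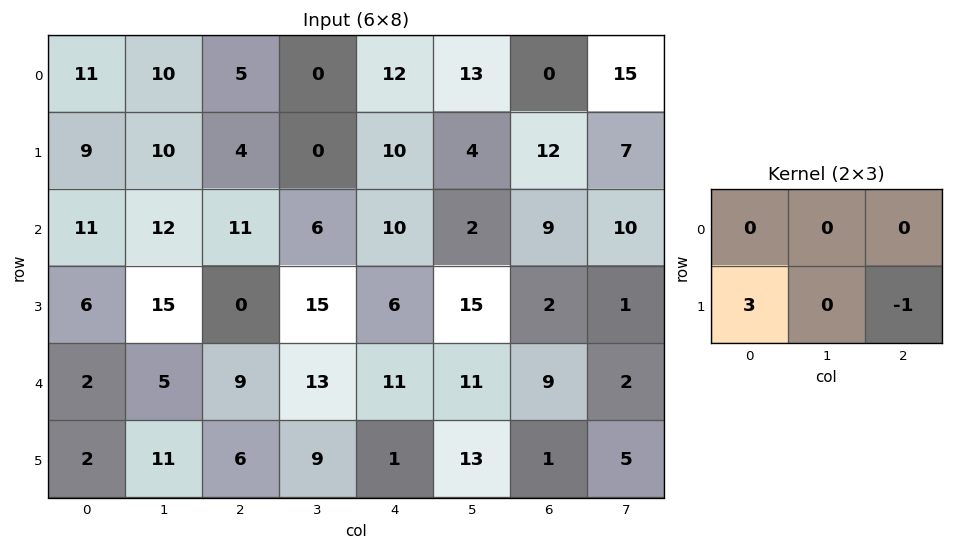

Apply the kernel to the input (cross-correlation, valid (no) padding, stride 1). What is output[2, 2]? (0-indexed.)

The receptive field on the input at this output position is [11 6 10 / 0 15 6]. Elementwise product with the kernel and sum: 0·3 + 6·-1.

-6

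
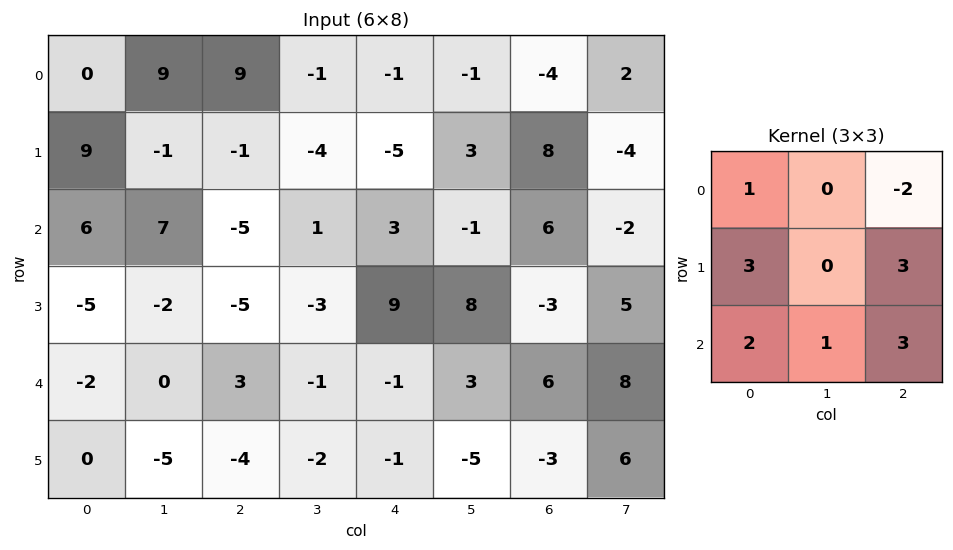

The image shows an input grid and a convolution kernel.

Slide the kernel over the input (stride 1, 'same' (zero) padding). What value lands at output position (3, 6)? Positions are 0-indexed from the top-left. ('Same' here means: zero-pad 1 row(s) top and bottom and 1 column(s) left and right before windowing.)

The receptive field on the zero-padded input at this output position is [-1 6 -2 / 8 -3 5 / 3 6 8]. Elementwise product with the kernel and sum: -1·1 + -2·-2 + 8·3 + 5·3 + 3·2 + 6·1 + 8·3.

78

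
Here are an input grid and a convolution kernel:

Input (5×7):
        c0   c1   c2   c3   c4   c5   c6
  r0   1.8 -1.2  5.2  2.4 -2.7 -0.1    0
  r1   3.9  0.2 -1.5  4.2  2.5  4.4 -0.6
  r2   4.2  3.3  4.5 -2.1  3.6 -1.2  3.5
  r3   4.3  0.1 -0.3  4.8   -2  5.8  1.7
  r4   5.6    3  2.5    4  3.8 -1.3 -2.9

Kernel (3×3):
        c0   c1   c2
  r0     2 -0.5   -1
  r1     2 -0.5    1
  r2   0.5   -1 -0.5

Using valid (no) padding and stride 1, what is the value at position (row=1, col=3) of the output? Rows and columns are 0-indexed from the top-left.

The receptive field on the input at this output position is [4.2 2.5 4.4 / -2.1 3.6 -1.2 / 4.8 -2 5.8]. Elementwise product with the kernel and sum: 4.2·2 + 2.5·-0.5 + 4.4·-1 + -2.1·2 + 3.6·-0.5 + -1.2·1 + 4.8·0.5 + -2·-1 + 5.8·-0.5.

-2.95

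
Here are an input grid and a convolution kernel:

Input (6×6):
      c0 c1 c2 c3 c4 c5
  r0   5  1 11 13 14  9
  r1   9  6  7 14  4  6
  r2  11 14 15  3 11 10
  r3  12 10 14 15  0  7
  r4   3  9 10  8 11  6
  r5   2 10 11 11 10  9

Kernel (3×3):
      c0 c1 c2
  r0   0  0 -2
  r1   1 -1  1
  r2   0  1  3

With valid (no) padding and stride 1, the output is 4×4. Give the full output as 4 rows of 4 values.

47 11 5 39
50 33 30 11
25 39 18 31
19 21 54 26

Output[0,0]: The receptive field on the input at this output position is [5 1 11 / 9 6 7 / 11 14 15]. Elementwise product with the kernel and sum: 11·-2 + 9·1 + 6·-1 + 7·1 + 14·1 + 15·3.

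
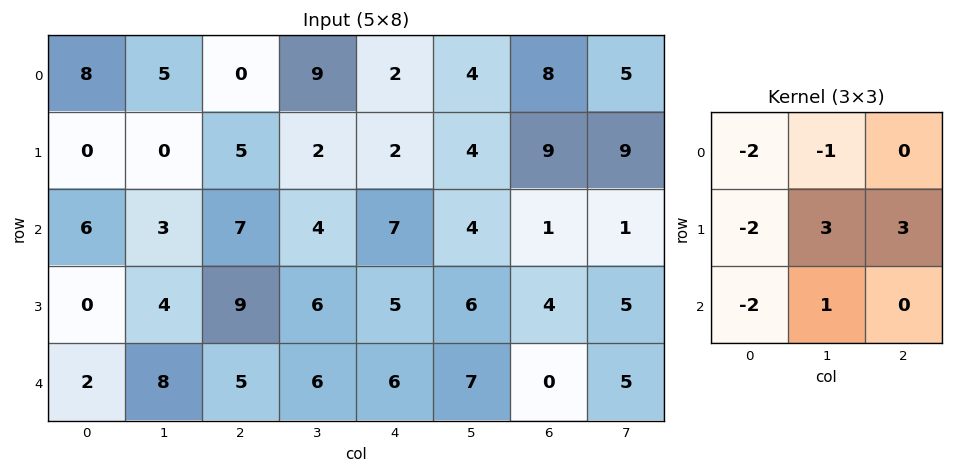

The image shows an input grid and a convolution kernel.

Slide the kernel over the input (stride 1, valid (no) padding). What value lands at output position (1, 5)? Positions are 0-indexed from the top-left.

-27

The receptive field on the input at this output position is [4 9 9 / 4 1 1 / 6 4 5]. Elementwise product with the kernel and sum: 4·-2 + 9·-1 + 4·-2 + 1·3 + 1·3 + 6·-2 + 4·1.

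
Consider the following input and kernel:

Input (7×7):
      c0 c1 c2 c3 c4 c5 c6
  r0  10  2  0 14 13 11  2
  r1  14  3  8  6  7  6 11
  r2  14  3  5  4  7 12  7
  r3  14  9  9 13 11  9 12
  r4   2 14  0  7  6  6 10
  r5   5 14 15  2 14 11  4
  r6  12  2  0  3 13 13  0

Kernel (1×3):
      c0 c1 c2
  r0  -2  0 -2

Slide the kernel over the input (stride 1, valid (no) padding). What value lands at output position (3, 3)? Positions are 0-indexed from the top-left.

-44

The receptive field on the input at this output position is [13 11 9]. Elementwise product with the kernel and sum: 13·-2 + 9·-2.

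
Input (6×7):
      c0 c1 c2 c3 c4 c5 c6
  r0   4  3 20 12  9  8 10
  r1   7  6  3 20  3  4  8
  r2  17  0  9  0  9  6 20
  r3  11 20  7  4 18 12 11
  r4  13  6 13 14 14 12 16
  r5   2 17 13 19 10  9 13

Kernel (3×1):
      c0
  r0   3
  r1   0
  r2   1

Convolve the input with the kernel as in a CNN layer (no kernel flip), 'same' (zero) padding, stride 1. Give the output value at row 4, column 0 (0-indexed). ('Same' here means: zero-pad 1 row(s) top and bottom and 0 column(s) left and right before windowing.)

35

The receptive field on the zero-padded input at this output position is [11 / 13 / 2]. Elementwise product with the kernel and sum: 11·3 + 2·1.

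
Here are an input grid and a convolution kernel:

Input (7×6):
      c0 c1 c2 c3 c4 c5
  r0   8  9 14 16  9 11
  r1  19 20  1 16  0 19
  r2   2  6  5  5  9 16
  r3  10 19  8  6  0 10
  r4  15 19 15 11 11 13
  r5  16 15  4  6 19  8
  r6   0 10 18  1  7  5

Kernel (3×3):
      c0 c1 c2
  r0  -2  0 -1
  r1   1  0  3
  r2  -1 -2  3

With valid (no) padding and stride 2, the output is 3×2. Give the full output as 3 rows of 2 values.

-7 -24
17 -15
17 21

Output[0,0]: The receptive field on the input at this output position is [8 9 14 / 19 20 1 / 2 6 5]. Elementwise product with the kernel and sum: 8·-2 + 14·-1 + 19·1 + 1·3 + 2·-1 + 6·-2 + 5·3.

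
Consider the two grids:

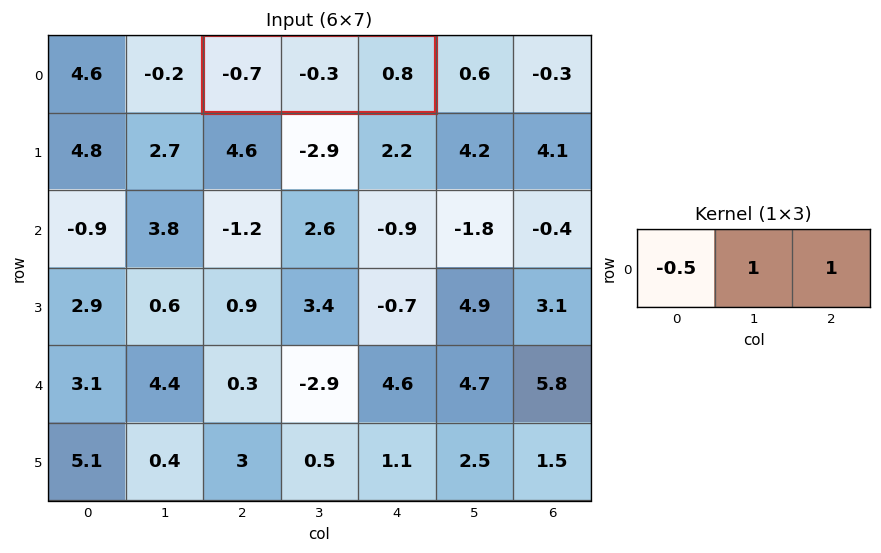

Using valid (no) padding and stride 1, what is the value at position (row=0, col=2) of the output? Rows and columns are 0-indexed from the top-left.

0.85

The receptive field on the input at this output position is [-0.7 -0.3 0.8]. Elementwise product with the kernel and sum: -0.7·-0.5 + -0.3·1 + 0.8·1.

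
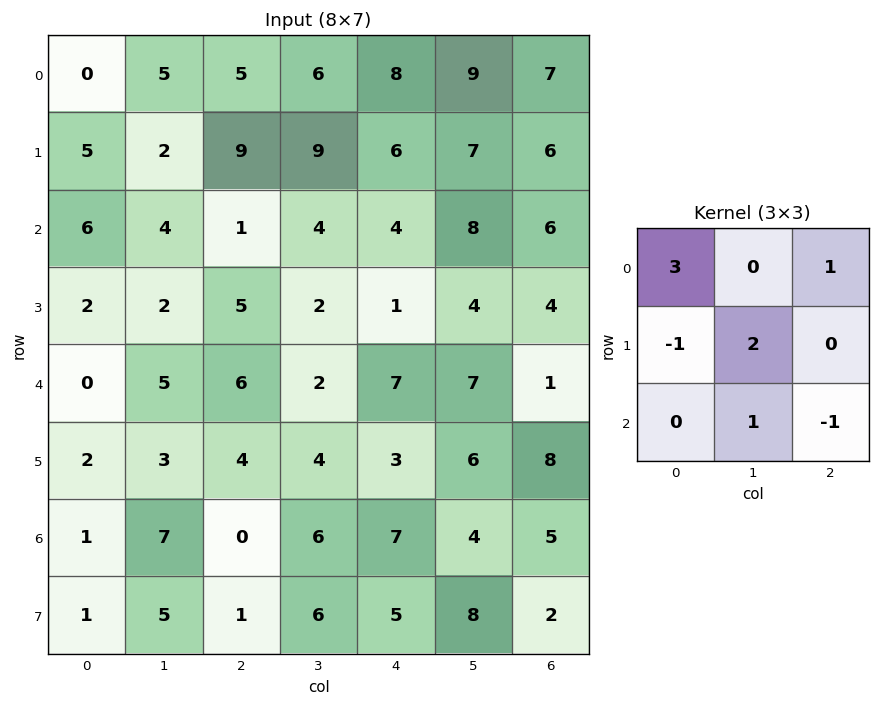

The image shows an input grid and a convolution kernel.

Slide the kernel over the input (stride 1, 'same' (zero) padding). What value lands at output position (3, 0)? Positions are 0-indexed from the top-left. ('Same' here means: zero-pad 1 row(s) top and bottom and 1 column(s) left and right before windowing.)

The receptive field on the zero-padded input at this output position is [0 6 4 / 0 2 2 / 0 0 5]. Elementwise product with the kernel and sum: 0·3 + 4·1 + 0·-1 + 2·2 + 0·1 + 5·-1.

3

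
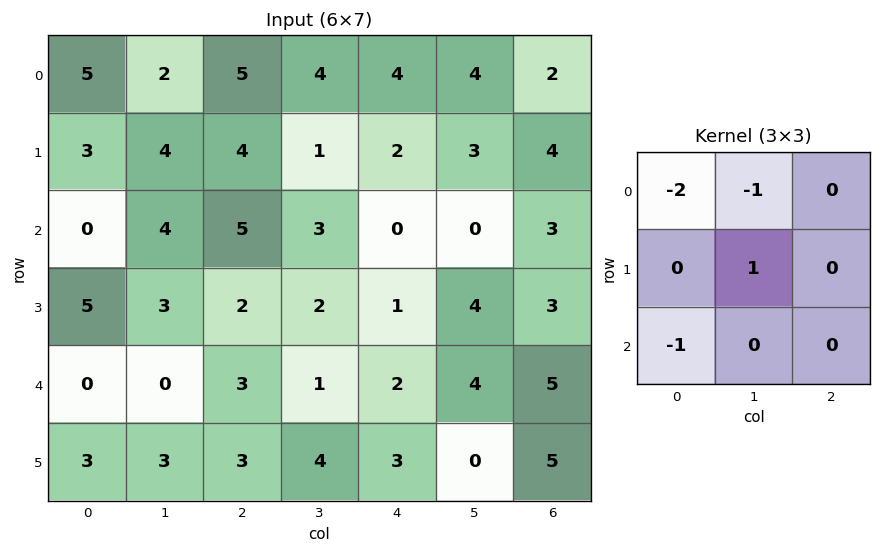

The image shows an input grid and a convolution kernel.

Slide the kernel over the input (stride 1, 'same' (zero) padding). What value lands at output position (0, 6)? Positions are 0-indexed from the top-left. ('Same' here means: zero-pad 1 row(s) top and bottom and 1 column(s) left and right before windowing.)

The receptive field on the zero-padded input at this output position is [0 0 0 / 4 2 0 / 3 4 0]. Elementwise product with the kernel and sum: 0·-2 + 0·-1 + 2·1 + 3·-1.

-1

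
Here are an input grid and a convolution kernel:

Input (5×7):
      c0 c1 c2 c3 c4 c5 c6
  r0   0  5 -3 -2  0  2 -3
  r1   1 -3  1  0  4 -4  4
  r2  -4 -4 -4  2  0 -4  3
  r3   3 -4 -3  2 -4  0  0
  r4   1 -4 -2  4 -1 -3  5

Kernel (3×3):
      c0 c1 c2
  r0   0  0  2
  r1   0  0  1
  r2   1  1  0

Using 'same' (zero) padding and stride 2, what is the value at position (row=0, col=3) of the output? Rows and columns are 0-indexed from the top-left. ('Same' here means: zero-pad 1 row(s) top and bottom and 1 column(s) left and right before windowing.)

0

The receptive field on the zero-padded input at this output position is [0 0 0 / 2 -3 0 / -4 4 0]. Elementwise product with the kernel and sum: 0·2 + 0·1 + -4·1 + 4·1.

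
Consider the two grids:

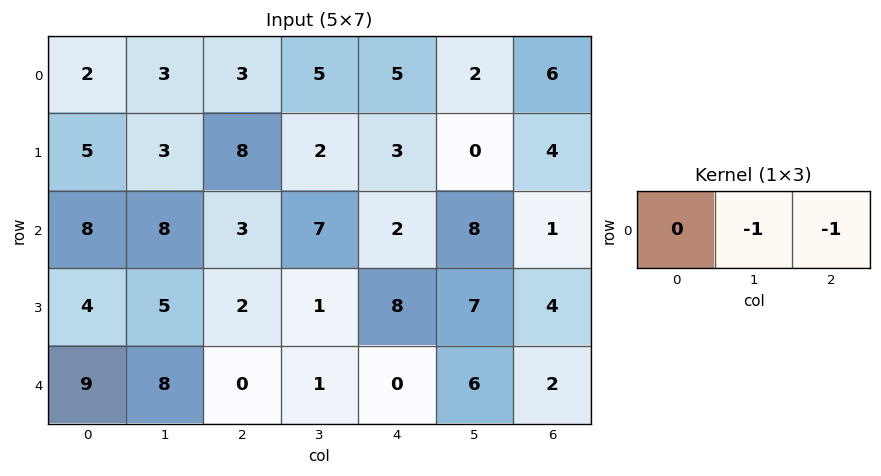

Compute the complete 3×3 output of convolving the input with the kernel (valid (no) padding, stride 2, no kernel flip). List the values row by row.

Output[0,0]: The receptive field on the input at this output position is [2 3 3]. Elementwise product with the kernel and sum: 3·-1 + 3·-1.

-6 -10 -8
-11 -9 -9
-8 -1 -8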